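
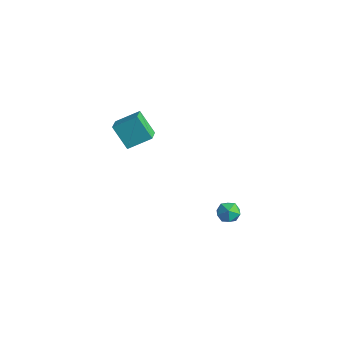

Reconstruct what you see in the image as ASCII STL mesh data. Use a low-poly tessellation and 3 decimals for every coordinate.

solid 
facet normal -0.658 0.648 -0.385
outer loop
vertex -1.684 0.99 3.133
vertex -0.845 1.195 2.044
vertex -2.266 0.026 2.504
endloop
endfacet
facet normal -0.603 -0.147 0.784
outer loop
vertex -1.595 -0.635 2.896
vertex -1.684 0.99 3.133
vertex -2.266 0.026 2.504
endloop
endfacet
facet normal -0.658 0.648 -0.385
outer loop
vertex -2.266 0.026 2.504
vertex -0.845 1.195 2.044
vertex -1.427 0.231 1.415
endloop
endfacet
facet normal -0.451 -0.747 -0.488
outer loop
vertex -1.427 0.231 1.415
vertex -1.595 -0.635 2.896
vertex -2.266 0.026 2.504
endloop
endfacet
facet normal 0.451 0.747 0.488
outer loop
vertex -1.684 0.99 3.133
vertex -0.174 0.534 2.436
vertex -0.845 1.195 2.044
endloop
endfacet
facet normal -0.603 -0.147 0.784
outer loop
vertex -1.013 0.329 3.525
vertex -1.684 0.99 3.133
vertex -1.595 -0.635 2.896
endloop
endfacet
facet normal 0.451 0.747 0.488
outer loop
vertex -1.013 0.329 3.525
vertex -0.174 0.534 2.436
vertex -1.684 0.99 3.133
endloop
endfacet
facet normal 0.603 0.147 -0.784
outer loop
vertex -0.845 1.195 2.044
vertex -0.174 0.534 2.436
vertex -1.427 0.231 1.415
endloop
endfacet
facet normal -0.451 -0.747 -0.488
outer loop
vertex -0.756 -0.43 1.807
vertex -1.595 -0.635 2.896
vertex -1.427 0.231 1.415
endloop
endfacet
facet normal 0.603 0.147 -0.784
outer loop
vertex -1.427 0.231 1.415
vertex -0.174 0.534 2.436
vertex -0.756 -0.43 1.807
endloop
endfacet
facet normal 0.658 -0.648 0.385
outer loop
vertex -0.756 -0.43 1.807
vertex -1.013 0.329 3.525
vertex -1.595 -0.635 2.896
endloop
endfacet
facet normal 0.658 -0.648 0.385
outer loop
vertex -0.174 0.534 2.436
vertex -1.013 0.329 3.525
vertex -0.756 -0.43 1.807
endloop
endfacet
facet normal -0.939 -0.045 0.340
outer loop
vertex 0.931 4.088 -3.499
vertex 0.863 3.486 -3.766
vertex 1.085 3.549 -3.145
endloop
endfacet
facet normal -0.532 0.353 0.769
outer loop
vertex 0.931 4.088 -3.499
vertex 1.085 3.549 -3.145
vertex 1.475 4.084 -3.121
endloop
endfacet
facet normal -0.259 0.887 0.382
outer loop
vertex 0.931 4.088 -3.499
vertex 1.475 4.084 -3.121
vertex 1.495 4.351 -3.727
endloop
endfacet
facet normal -0.498 0.818 -0.288
outer loop
vertex 0.931 4.088 -3.499
vertex 1.495 4.351 -3.727
vertex 1.117 3.981 -4.125
endloop
endfacet
facet normal -0.918 0.243 -0.314
outer loop
vertex 0.931 4.088 -3.499
vertex 1.117 3.981 -4.125
vertex 0.863 3.486 -3.766
endloop
endfacet
facet normal 0.010 -0.052 0.999
outer loop
vertex 1.475 4.084 -3.121
vertex 1.085 3.549 -3.145
vertex 1.743 3.479 -3.155
endloop
endfacet
facet normal -0.651 -0.696 0.303
outer loop
vertex 1.085 3.549 -3.145
vertex 0.863 3.486 -3.766
vertex 1.365 3.109 -3.553
endloop
endfacet
facet normal -0.616 -0.230 -0.753
outer loop
vertex 0.863 3.486 -3.766
vertex 1.117 3.981 -4.125
vertex 1.385 3.376 -4.159
endloop
endfacet
facet normal 0.064 0.700 -0.711
outer loop
vertex 1.117 3.981 -4.125
vertex 1.495 4.351 -3.727
vertex 1.775 3.911 -4.135
endloop
endfacet
facet normal 0.451 0.811 0.372
outer loop
vertex 1.495 4.351 -3.727
vertex 1.475 4.084 -3.121
vertex 1.997 3.974 -3.514
endloop
endfacet
facet normal 0.498 -0.818 0.288
outer loop
vertex 1.929 3.372 -3.781
vertex 1.743 3.479 -3.155
vertex 1.365 3.109 -3.553
endloop
endfacet
facet normal 0.259 -0.887 -0.382
outer loop
vertex 1.929 3.372 -3.781
vertex 1.365 3.109 -3.553
vertex 1.385 3.376 -4.159
endloop
endfacet
facet normal 0.532 -0.353 -0.769
outer loop
vertex 1.929 3.372 -3.781
vertex 1.385 3.376 -4.159
vertex 1.775 3.911 -4.135
endloop
endfacet
facet normal 0.939 0.045 -0.340
outer loop
vertex 1.929 3.372 -3.781
vertex 1.775 3.911 -4.135
vertex 1.997 3.974 -3.514
endloop
endfacet
facet normal 0.918 -0.243 0.314
outer loop
vertex 1.929 3.372 -3.781
vertex 1.997 3.974 -3.514
vertex 1.743 3.479 -3.155
endloop
endfacet
facet normal -0.064 -0.700 0.711
outer loop
vertex 1.365 3.109 -3.553
vertex 1.743 3.479 -3.155
vertex 1.085 3.549 -3.145
endloop
endfacet
facet normal -0.451 -0.811 -0.372
outer loop
vertex 1.385 3.376 -4.159
vertex 1.365 3.109 -3.553
vertex 0.863 3.486 -3.766
endloop
endfacet
facet normal -0.010 0.052 -0.999
outer loop
vertex 1.775 3.911 -4.135
vertex 1.385 3.376 -4.159
vertex 1.117 3.981 -4.125
endloop
endfacet
facet normal 0.651 0.696 -0.303
outer loop
vertex 1.997 3.974 -3.514
vertex 1.775 3.911 -4.135
vertex 1.495 4.351 -3.727
endloop
endfacet
facet normal 0.616 0.230 0.753
outer loop
vertex 1.743 3.479 -3.155
vertex 1.997 3.974 -3.514
vertex 1.475 4.084 -3.121
endloop
endfacet

endsolid


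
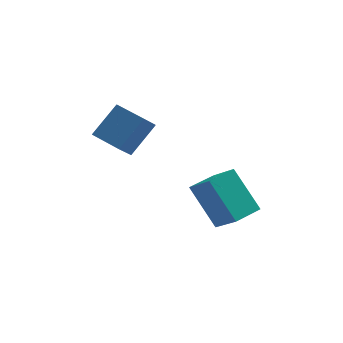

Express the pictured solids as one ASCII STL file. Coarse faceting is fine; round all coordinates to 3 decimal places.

solid 
facet normal -0.547 -0.458 -0.701
outer loop
vertex -1.883 -2.394 0.359
vertex -2.953 -1.457 0.582
vertex -1.447 -1.71 -0.428
endloop
endfacet
facet normal 0.743 -0.651 -0.154
outer loop
vertex -0.507 -0.923 0.778
vertex -1.883 -2.394 0.359
vertex -1.447 -1.71 -0.428
endloop
endfacet
facet normal -0.547 -0.458 -0.701
outer loop
vertex -1.447 -1.71 -0.428
vertex -2.953 -1.457 0.582
vertex -2.518 -0.773 -0.205
endloop
endfacet
facet normal 0.385 0.606 -0.696
outer loop
vertex -2.518 -0.773 -0.205
vertex -0.507 -0.923 0.778
vertex -1.447 -1.71 -0.428
endloop
endfacet
facet normal -0.386 -0.606 0.696
outer loop
vertex -1.883 -2.394 0.359
vertex -2.013 -0.67 1.788
vertex -2.953 -1.457 0.582
endloop
endfacet
facet normal 0.743 -0.651 -0.155
outer loop
vertex -0.942 -1.607 1.565
vertex -1.883 -2.394 0.359
vertex -0.507 -0.923 0.778
endloop
endfacet
facet normal -0.385 -0.606 0.696
outer loop
vertex -0.942 -1.607 1.565
vertex -2.013 -0.67 1.788
vertex -1.883 -2.394 0.359
endloop
endfacet
facet normal -0.743 0.651 0.155
outer loop
vertex -2.953 -1.457 0.582
vertex -2.013 -0.67 1.788
vertex -2.518 -0.773 -0.205
endloop
endfacet
facet normal 0.385 0.606 -0.696
outer loop
vertex -1.577 0.014 1.001
vertex -0.507 -0.923 0.778
vertex -2.518 -0.773 -0.205
endloop
endfacet
facet normal -0.743 0.651 0.155
outer loop
vertex -2.518 -0.773 -0.205
vertex -2.013 -0.67 1.788
vertex -1.577 0.014 1.001
endloop
endfacet
facet normal 0.547 0.458 0.701
outer loop
vertex -1.577 0.014 1.001
vertex -0.942 -1.607 1.565
vertex -0.507 -0.923 0.778
endloop
endfacet
facet normal 0.547 0.458 0.701
outer loop
vertex -2.013 -0.67 1.788
vertex -0.942 -1.607 1.565
vertex -1.577 0.014 1.001
endloop
endfacet
facet normal -0.470 0.446 0.762
outer loop
vertex 1.548 -2.867 -1.132
vertex 2.51 -1.965 -1.067
vertex 0.796 -1.993 -2.107
endloop
endfacet
facet normal -0.729 -0.683 -0.050
outer loop
vertex 1.81 -2.955 -3.753
vertex 1.548 -2.867 -1.132
vertex 0.796 -1.993 -2.107
endloop
endfacet
facet normal -0.470 0.445 0.762
outer loop
vertex 0.796 -1.993 -2.107
vertex 2.51 -1.965 -1.067
vertex 1.757 -1.091 -2.041
endloop
endfacet
facet normal -0.499 0.579 -0.645
outer loop
vertex 1.757 -1.091 -2.041
vertex 1.81 -2.955 -3.753
vertex 0.796 -1.993 -2.107
endloop
endfacet
facet normal 0.499 -0.578 0.645
outer loop
vertex 1.548 -2.867 -1.132
vertex 3.524 -2.927 -2.713
vertex 2.51 -1.965 -1.067
endloop
endfacet
facet normal -0.728 -0.683 -0.050
outer loop
vertex 2.563 -3.829 -2.779
vertex 1.548 -2.867 -1.132
vertex 1.81 -2.955 -3.753
endloop
endfacet
facet normal 0.499 -0.579 0.645
outer loop
vertex 2.563 -3.829 -2.779
vertex 3.524 -2.927 -2.713
vertex 1.548 -2.867 -1.132
endloop
endfacet
facet normal 0.729 0.683 0.050
outer loop
vertex 2.51 -1.965 -1.067
vertex 3.524 -2.927 -2.713
vertex 1.757 -1.091 -2.041
endloop
endfacet
facet normal -0.499 0.579 -0.645
outer loop
vertex 2.772 -2.053 -3.688
vertex 1.81 -2.955 -3.753
vertex 1.757 -1.091 -2.041
endloop
endfacet
facet normal 0.729 0.683 0.050
outer loop
vertex 1.757 -1.091 -2.041
vertex 3.524 -2.927 -2.713
vertex 2.772 -2.053 -3.688
endloop
endfacet
facet normal 0.469 -0.445 -0.762
outer loop
vertex 2.772 -2.053 -3.688
vertex 2.563 -3.829 -2.779
vertex 1.81 -2.955 -3.753
endloop
endfacet
facet normal 0.470 -0.445 -0.762
outer loop
vertex 3.524 -2.927 -2.713
vertex 2.563 -3.829 -2.779
vertex 2.772 -2.053 -3.688
endloop
endfacet

endsolid


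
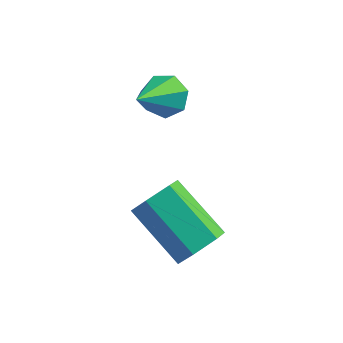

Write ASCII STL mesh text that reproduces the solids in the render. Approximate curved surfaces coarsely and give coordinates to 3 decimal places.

solid 
facet normal 0.105 0.802 -0.588
outer loop
vertex -0.603 1.873 -1.412
vertex -1.262 2.095 -1.227
vertex -0.632 2.244 -0.911
endloop
endfacet
facet normal 0.903 -0.318 0.288
outer loop
vertex -0.603 1.873 -1.412
vertex -0.632 2.244 -0.911
vertex -1.458 0.605 -0.133
endloop
endfacet
facet normal 0.106 0.801 -0.589
outer loop
vertex -0.632 2.244 -0.911
vertex -1.262 2.095 -1.227
vertex -1.136 2.504 -0.648
endloop
endfacet
facet normal 0.515 0.142 0.846
outer loop
vertex -0.632 2.244 -0.911
vertex -1.136 2.504 -0.648
vertex -1.458 0.605 -0.133
endloop
endfacet
facet normal 0.106 0.801 -0.589
outer loop
vertex -1.136 2.504 -0.648
vertex -1.262 2.095 -1.227
vertex -1.734 2.456 -0.821
endloop
endfacet
facet normal -0.287 0.296 0.911
outer loop
vertex -1.136 2.504 -0.648
vertex -1.734 2.456 -0.821
vertex -1.458 0.605 -0.133
endloop
endfacet
facet normal 0.106 0.801 -0.589
outer loop
vertex -1.734 2.456 -0.821
vertex -1.262 2.095 -1.227
vertex -1.977 2.136 -1.3
endloop
endfacet
facet normal -0.899 0.028 0.437
outer loop
vertex -1.734 2.456 -0.821
vertex -1.977 2.136 -1.3
vertex -1.458 0.605 -0.133
endloop
endfacet
facet normal 0.106 0.802 -0.588
outer loop
vertex -1.977 2.136 -1.3
vertex -1.262 2.095 -1.227
vertex -1.681 1.786 -1.724
endloop
endfacet
facet normal -0.860 -0.460 -0.221
outer loop
vertex -1.977 2.136 -1.3
vertex -1.681 1.786 -1.724
vertex -1.458 0.605 -0.133
endloop
endfacet
facet normal 0.107 0.802 -0.588
outer loop
vertex -1.681 1.786 -1.724
vertex -1.262 2.095 -1.227
vertex -1.069 1.668 -1.774
endloop
endfacet
facet normal -0.200 -0.800 -0.566
outer loop
vertex -1.681 1.786 -1.724
vertex -1.069 1.668 -1.774
vertex -1.458 0.605 -0.133
endloop
endfacet
facet normal 0.105 0.802 -0.589
outer loop
vertex -1.069 1.668 -1.774
vertex -1.262 2.095 -1.227
vertex -0.603 1.873 -1.412
endloop
endfacet
facet normal 0.586 -0.736 -0.338
outer loop
vertex -1.069 1.668 -1.774
vertex -0.603 1.873 -1.412
vertex -1.458 0.605 -0.133
endloop
endfacet
facet normal 0.783 -0.311 -0.539
outer loop
vertex 1.556 -0.659 -3.627
vertex 1.15 -1.285 -3.855
vertex 1.123 -0.628 -4.274
endloop
endfacet
facet normal 0.280 0.949 -0.142
outer loop
vertex 1.556 -0.659 -3.627
vertex 1.123 -0.628 -4.274
vertex -0.024 -0.029 -2.538
endloop
endfacet
facet normal 0.280 0.949 -0.142
outer loop
vertex -0.024 -0.029 -2.538
vertex 1.123 -0.628 -4.274
vertex -0.458 0.002 -3.185
endloop
endfacet
facet normal -0.782 0.312 0.540
outer loop
vertex -0.024 -0.029 -2.538
vertex -0.458 0.002 -3.185
vertex -0.43 -0.655 -2.765
endloop
endfacet
facet normal 0.782 -0.312 -0.540
outer loop
vertex 1.123 -0.628 -4.274
vertex 1.15 -1.285 -3.855
vertex 0.716 -1.254 -4.502
endloop
endfacet
facet normal -0.341 0.509 -0.790
outer loop
vertex 1.123 -0.628 -4.274
vertex 0.716 -1.254 -4.502
vertex -0.458 0.002 -3.185
endloop
endfacet
facet normal -0.341 0.509 -0.790
outer loop
vertex -0.458 0.002 -3.185
vertex 0.716 -1.254 -4.502
vertex -0.864 -0.624 -3.413
endloop
endfacet
facet normal -0.783 0.311 0.539
outer loop
vertex -0.458 0.002 -3.185
vertex -0.864 -0.624 -3.413
vertex -0.43 -0.655 -2.765
endloop
endfacet
facet normal 0.782 -0.312 -0.540
outer loop
vertex 0.716 -1.254 -4.502
vertex 1.15 -1.285 -3.855
vertex 0.744 -1.911 -4.082
endloop
endfacet
facet normal -0.622 -0.440 -0.648
outer loop
vertex 0.716 -1.254 -4.502
vertex 0.744 -1.911 -4.082
vertex -0.864 -0.624 -3.413
endloop
endfacet
facet normal -0.622 -0.440 -0.648
outer loop
vertex -0.864 -0.624 -3.413
vertex 0.744 -1.911 -4.082
vertex -0.836 -1.281 -2.993
endloop
endfacet
facet normal -0.783 0.311 0.539
outer loop
vertex -0.864 -0.624 -3.413
vertex -0.836 -1.281 -2.993
vertex -0.43 -0.655 -2.765
endloop
endfacet
facet normal 0.782 -0.312 -0.540
outer loop
vertex 0.744 -1.911 -4.082
vertex 1.15 -1.285 -3.855
vertex 1.178 -1.942 -3.435
endloop
endfacet
facet normal -0.280 -0.949 0.143
outer loop
vertex 0.744 -1.911 -4.082
vertex 1.178 -1.942 -3.435
vertex -0.836 -1.281 -2.993
endloop
endfacet
facet normal -0.280 -0.949 0.142
outer loop
vertex -0.836 -1.281 -2.993
vertex 1.178 -1.942 -3.435
vertex -0.403 -1.312 -2.346
endloop
endfacet
facet normal -0.783 0.311 0.539
outer loop
vertex -0.836 -1.281 -2.993
vertex -0.403 -1.312 -2.346
vertex -0.43 -0.655 -2.765
endloop
endfacet
facet normal 0.783 -0.311 -0.539
outer loop
vertex 1.178 -1.942 -3.435
vertex 1.15 -1.285 -3.855
vertex 1.584 -1.316 -3.207
endloop
endfacet
facet normal 0.341 -0.509 0.790
outer loop
vertex 1.178 -1.942 -3.435
vertex 1.584 -1.316 -3.207
vertex -0.403 -1.312 -2.346
endloop
endfacet
facet normal 0.341 -0.510 0.790
outer loop
vertex -0.403 -1.312 -2.346
vertex 1.584 -1.316 -3.207
vertex 0.004 -0.686 -2.118
endloop
endfacet
facet normal -0.782 0.312 0.540
outer loop
vertex -0.403 -1.312 -2.346
vertex 0.004 -0.686 -2.118
vertex -0.43 -0.655 -2.765
endloop
endfacet
facet normal 0.783 -0.311 -0.539
outer loop
vertex 1.584 -1.316 -3.207
vertex 1.15 -1.285 -3.855
vertex 1.556 -0.659 -3.627
endloop
endfacet
facet normal 0.622 0.440 0.648
outer loop
vertex 1.584 -1.316 -3.207
vertex 1.556 -0.659 -3.627
vertex 0.004 -0.686 -2.118
endloop
endfacet
facet normal 0.622 0.440 0.648
outer loop
vertex 0.004 -0.686 -2.118
vertex 1.556 -0.659 -3.627
vertex -0.024 -0.029 -2.538
endloop
endfacet
facet normal -0.782 0.312 0.540
outer loop
vertex 0.004 -0.686 -2.118
vertex -0.024 -0.029 -2.538
vertex -0.43 -0.655 -2.765
endloop
endfacet

endsolid


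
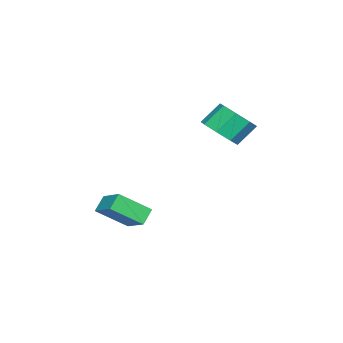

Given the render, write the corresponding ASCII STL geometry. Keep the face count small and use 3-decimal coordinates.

solid 
facet normal -0.412 0.695 -0.589
outer loop
vertex -3.078 -2.061 -1.922
vertex -2.27 -1.107 -1.361
vertex -2.466 -2.218 -2.535
endloop
endfacet
facet normal -0.589 -0.696 -0.410
outer loop
vertex -1.77 -3.393 -1.539
vertex -3.078 -2.061 -1.922
vertex -2.466 -2.218 -2.535
endloop
endfacet
facet normal -0.412 0.695 -0.589
outer loop
vertex -2.466 -2.218 -2.535
vertex -2.27 -1.107 -1.361
vertex -1.658 -1.264 -1.974
endloop
endfacet
facet normal 0.695 -0.179 -0.697
outer loop
vertex -1.658 -1.264 -1.974
vertex -1.77 -3.393 -1.539
vertex -2.466 -2.218 -2.535
endloop
endfacet
facet normal -0.695 0.179 0.697
outer loop
vertex -3.078 -2.061 -1.922
vertex -1.574 -2.282 -0.365
vertex -2.27 -1.107 -1.361
endloop
endfacet
facet normal -0.589 -0.696 -0.410
outer loop
vertex -2.382 -3.236 -0.926
vertex -3.078 -2.061 -1.922
vertex -1.77 -3.393 -1.539
endloop
endfacet
facet normal -0.695 0.179 0.697
outer loop
vertex -2.382 -3.236 -0.926
vertex -1.574 -2.282 -0.365
vertex -3.078 -2.061 -1.922
endloop
endfacet
facet normal 0.589 0.696 0.410
outer loop
vertex -2.27 -1.107 -1.361
vertex -1.574 -2.282 -0.365
vertex -1.658 -1.264 -1.974
endloop
endfacet
facet normal 0.695 -0.179 -0.697
outer loop
vertex -0.962 -2.439 -0.978
vertex -1.77 -3.393 -1.539
vertex -1.658 -1.264 -1.974
endloop
endfacet
facet normal 0.589 0.696 0.410
outer loop
vertex -1.658 -1.264 -1.974
vertex -1.574 -2.282 -0.365
vertex -0.962 -2.439 -0.978
endloop
endfacet
facet normal 0.412 -0.695 0.589
outer loop
vertex -0.962 -2.439 -0.978
vertex -2.382 -3.236 -0.926
vertex -1.77 -3.393 -1.539
endloop
endfacet
facet normal 0.412 -0.695 0.589
outer loop
vertex -1.574 -2.282 -0.365
vertex -2.382 -3.236 -0.926
vertex -0.962 -2.439 -0.978
endloop
endfacet
facet normal 0.411 -0.526 -0.745
outer loop
vertex -3.081 0.847 3.347
vertex -3.634 1.311 2.714
vertex -2.763 1.457 3.091
endloop
endfacet
facet normal 0.803 -0.180 0.568
outer loop
vertex -3.081 0.847 3.347
vertex -2.763 1.457 3.091
vertex -3.593 1.504 4.278
endloop
endfacet
facet normal 0.803 -0.180 0.568
outer loop
vertex -3.593 1.504 4.278
vertex -2.763 1.457 3.091
vertex -3.275 2.115 4.022
endloop
endfacet
facet normal -0.410 0.526 0.745
outer loop
vertex -3.593 1.504 4.278
vertex -3.275 2.115 4.022
vertex -4.146 1.969 3.646
endloop
endfacet
facet normal 0.411 -0.526 -0.745
outer loop
vertex -2.763 1.457 3.091
vertex -3.634 1.311 2.714
vertex -2.955 1.983 2.614
endloop
endfacet
facet normal 0.874 0.460 0.156
outer loop
vertex -2.763 1.457 3.091
vertex -2.955 1.983 2.614
vertex -3.275 2.115 4.022
endloop
endfacet
facet normal 0.873 0.462 0.155
outer loop
vertex -3.275 2.115 4.022
vertex -2.955 1.983 2.614
vertex -3.468 2.64 3.546
endloop
endfacet
facet normal -0.410 0.525 0.746
outer loop
vertex -3.275 2.115 4.022
vertex -3.468 2.64 3.546
vertex -4.146 1.969 3.646
endloop
endfacet
facet normal 0.410 -0.526 -0.745
outer loop
vertex -2.955 1.983 2.614
vertex -3.634 1.311 2.714
vertex -3.545 2.115 2.196
endloop
endfacet
facet normal 0.433 0.832 -0.348
outer loop
vertex -2.955 1.983 2.614
vertex -3.545 2.115 2.196
vertex -3.468 2.64 3.546
endloop
endfacet
facet normal 0.433 0.831 -0.348
outer loop
vertex -3.468 2.64 3.546
vertex -3.545 2.115 2.196
vertex -4.057 2.772 3.128
endloop
endfacet
facet normal -0.411 0.526 0.745
outer loop
vertex -3.468 2.64 3.546
vertex -4.057 2.772 3.128
vertex -4.146 1.969 3.646
endloop
endfacet
facet normal 0.410 -0.526 -0.745
outer loop
vertex -3.545 2.115 2.196
vertex -3.634 1.311 2.714
vertex -4.187 1.776 2.082
endloop
endfacet
facet normal -0.262 0.715 -0.648
outer loop
vertex -3.545 2.115 2.196
vertex -4.187 1.776 2.082
vertex -4.057 2.772 3.128
endloop
endfacet
facet normal -0.261 0.715 -0.648
outer loop
vertex -4.057 2.772 3.128
vertex -4.187 1.776 2.082
vertex -4.699 2.433 3.013
endloop
endfacet
facet normal -0.411 0.526 0.745
outer loop
vertex -4.057 2.772 3.128
vertex -4.699 2.433 3.013
vertex -4.146 1.969 3.646
endloop
endfacet
facet normal 0.410 -0.526 -0.745
outer loop
vertex -4.187 1.776 2.082
vertex -3.634 1.311 2.714
vertex -4.505 1.165 2.338
endloop
endfacet
facet normal -0.803 0.180 -0.568
outer loop
vertex -4.187 1.776 2.082
vertex -4.505 1.165 2.338
vertex -4.699 2.433 3.013
endloop
endfacet
facet normal -0.803 0.180 -0.569
outer loop
vertex -4.699 2.433 3.013
vertex -4.505 1.165 2.338
vertex -5.017 1.823 3.269
endloop
endfacet
facet normal -0.411 0.526 0.745
outer loop
vertex -4.699 2.433 3.013
vertex -5.017 1.823 3.269
vertex -4.146 1.969 3.646
endloop
endfacet
facet normal 0.410 -0.525 -0.746
outer loop
vertex -4.505 1.165 2.338
vertex -3.634 1.311 2.714
vertex -4.312 0.64 2.814
endloop
endfacet
facet normal -0.874 -0.461 -0.154
outer loop
vertex -4.505 1.165 2.338
vertex -4.312 0.64 2.814
vertex -5.017 1.823 3.269
endloop
endfacet
facet normal -0.874 -0.461 -0.156
outer loop
vertex -5.017 1.823 3.269
vertex -4.312 0.64 2.814
vertex -4.825 1.297 3.746
endloop
endfacet
facet normal -0.411 0.526 0.745
outer loop
vertex -5.017 1.823 3.269
vertex -4.825 1.297 3.746
vertex -4.146 1.969 3.646
endloop
endfacet
facet normal 0.411 -0.526 -0.745
outer loop
vertex -4.312 0.64 2.814
vertex -3.634 1.311 2.714
vertex -3.723 0.508 3.232
endloop
endfacet
facet normal -0.433 -0.832 0.348
outer loop
vertex -4.312 0.64 2.814
vertex -3.723 0.508 3.232
vertex -4.825 1.297 3.746
endloop
endfacet
facet normal -0.433 -0.831 0.348
outer loop
vertex -4.825 1.297 3.746
vertex -3.723 0.508 3.232
vertex -4.235 1.165 4.164
endloop
endfacet
facet normal -0.410 0.526 0.745
outer loop
vertex -4.825 1.297 3.746
vertex -4.235 1.165 4.164
vertex -4.146 1.969 3.646
endloop
endfacet
facet normal 0.411 -0.526 -0.745
outer loop
vertex -3.723 0.508 3.232
vertex -3.634 1.311 2.714
vertex -3.081 0.847 3.347
endloop
endfacet
facet normal 0.262 -0.715 0.648
outer loop
vertex -3.723 0.508 3.232
vertex -3.081 0.847 3.347
vertex -4.235 1.165 4.164
endloop
endfacet
facet normal 0.262 -0.715 0.649
outer loop
vertex -4.235 1.165 4.164
vertex -3.081 0.847 3.347
vertex -3.593 1.504 4.278
endloop
endfacet
facet normal -0.410 0.526 0.745
outer loop
vertex -4.235 1.165 4.164
vertex -3.593 1.504 4.278
vertex -4.146 1.969 3.646
endloop
endfacet

endsolid


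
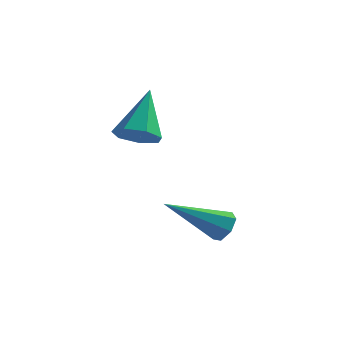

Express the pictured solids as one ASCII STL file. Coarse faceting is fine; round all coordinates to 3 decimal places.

solid 
facet normal 0.036 -0.620 -0.784
outer loop
vertex -0.499 0.125 1.372
vertex -1.004 0.61 0.965
vertex -0.194 0.628 0.988
endloop
endfacet
facet normal 0.835 -0.092 0.543
outer loop
vertex -0.499 0.125 1.372
vertex -0.194 0.628 0.988
vertex -1.076 1.87 2.555
endloop
endfacet
facet normal 0.036 -0.620 -0.783
outer loop
vertex -0.194 0.628 0.988
vertex -1.004 0.61 0.965
vertex -0.499 1.118 0.586
endloop
endfacet
facet normal 0.835 0.549 0.035
outer loop
vertex -0.194 0.628 0.988
vertex -0.499 1.118 0.586
vertex -1.076 1.87 2.555
endloop
endfacet
facet normal 0.037 -0.621 -0.783
outer loop
vertex -0.499 1.118 0.586
vertex -1.004 0.61 0.965
vertex -1.184 1.225 0.469
endloop
endfacet
facet normal 0.197 0.934 -0.299
outer loop
vertex -0.499 1.118 0.586
vertex -1.184 1.225 0.469
vertex -1.076 1.87 2.555
endloop
endfacet
facet normal 0.035 -0.621 -0.783
outer loop
vertex -1.184 1.225 0.469
vertex -1.004 0.61 0.965
vertex -1.733 0.87 0.726
endloop
endfacet
facet normal -0.598 0.774 -0.208
outer loop
vertex -1.184 1.225 0.469
vertex -1.733 0.87 0.726
vertex -1.076 1.87 2.555
endloop
endfacet
facet normal 0.036 -0.620 -0.784
outer loop
vertex -1.733 0.87 0.726
vertex -1.004 0.61 0.965
vertex -1.733 0.319 1.162
endloop
endfacet
facet normal -0.952 0.189 0.239
outer loop
vertex -1.733 0.87 0.726
vertex -1.733 0.319 1.162
vertex -1.076 1.87 2.555
endloop
endfacet
facet normal 0.036 -0.620 -0.784
outer loop
vertex -1.733 0.319 1.162
vertex -1.004 0.61 0.965
vertex -1.184 -0.013 1.45
endloop
endfacet
facet normal -0.599 -0.379 0.705
outer loop
vertex -1.733 0.319 1.162
vertex -1.184 -0.013 1.45
vertex -1.076 1.87 2.555
endloop
endfacet
facet normal 0.036 -0.620 -0.784
outer loop
vertex -1.184 -0.013 1.45
vertex -1.004 0.61 0.965
vertex -0.499 0.125 1.372
endloop
endfacet
facet normal 0.197 -0.505 0.841
outer loop
vertex -1.184 -0.013 1.45
vertex -0.499 0.125 1.372
vertex -1.076 1.87 2.555
endloop
endfacet
facet normal 0.688 0.505 -0.521
outer loop
vertex 2.666 -0.631 -1.577
vertex 2.253 -0.516 -2.011
vertex 2.386 -0.186 -1.515
endloop
endfacet
facet normal 0.315 0.066 0.947
outer loop
vertex 2.666 -0.631 -1.577
vertex 2.386 -0.186 -1.515
vertex 0.747 -1.624 -0.869
endloop
endfacet
facet normal 0.686 0.507 -0.521
outer loop
vertex 2.386 -0.186 -1.515
vertex 2.253 -0.516 -2.011
vertex 2.005 0.01 -1.826
endloop
endfacet
facet normal -0.268 0.632 0.727
outer loop
vertex 2.386 -0.186 -1.515
vertex 2.005 0.01 -1.826
vertex 0.747 -1.624 -0.869
endloop
endfacet
facet normal 0.687 0.507 -0.520
outer loop
vertex 2.005 0.01 -1.826
vertex 2.253 -0.516 -2.011
vertex 1.811 -0.19 -2.277
endloop
endfacet
facet normal -0.775 0.629 0.055
outer loop
vertex 2.005 0.01 -1.826
vertex 1.811 -0.19 -2.277
vertex 0.747 -1.624 -0.869
endloop
endfacet
facet normal 0.687 0.506 -0.522
outer loop
vertex 1.811 -0.19 -2.277
vertex 2.253 -0.516 -2.011
vertex 1.95 -0.636 -2.526
endloop
endfacet
facet normal -0.824 0.058 -0.564
outer loop
vertex 1.811 -0.19 -2.277
vertex 1.95 -0.636 -2.526
vertex 0.747 -1.624 -0.869
endloop
endfacet
facet normal 0.687 0.505 -0.522
outer loop
vertex 1.95 -0.636 -2.526
vertex 2.253 -0.516 -2.011
vertex 2.316 -0.991 -2.388
endloop
endfacet
facet normal -0.379 -0.648 -0.661
outer loop
vertex 1.95 -0.636 -2.526
vertex 2.316 -0.991 -2.388
vertex 0.747 -1.624 -0.869
endloop
endfacet
facet normal 0.688 0.505 -0.521
outer loop
vertex 2.316 -0.991 -2.388
vertex 2.253 -0.516 -2.011
vertex 2.635 -0.989 -1.965
endloop
endfacet
facet normal 0.226 -0.960 -0.166
outer loop
vertex 2.316 -0.991 -2.388
vertex 2.635 -0.989 -1.965
vertex 0.747 -1.624 -0.869
endloop
endfacet
facet normal 0.688 0.505 -0.521
outer loop
vertex 2.635 -0.989 -1.965
vertex 2.253 -0.516 -2.011
vertex 2.666 -0.631 -1.577
endloop
endfacet
facet normal 0.535 -0.642 0.549
outer loop
vertex 2.635 -0.989 -1.965
vertex 2.666 -0.631 -1.577
vertex 0.747 -1.624 -0.869
endloop
endfacet

endsolid


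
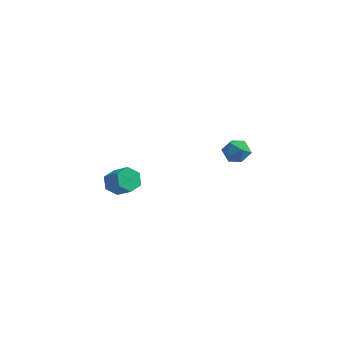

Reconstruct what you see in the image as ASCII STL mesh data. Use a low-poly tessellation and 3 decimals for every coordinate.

solid 
facet normal 0.249 -0.123 0.961
outer loop
vertex 4.275 2.07 4.198
vertex 3.689 1.516 4.279
vertex 4.434 1.288 4.057
endloop
endfacet
facet normal 0.819 0.063 0.571
outer loop
vertex 4.275 2.07 4.198
vertex 4.434 1.288 4.057
vertex 4.733 1.858 3.565
endloop
endfacet
facet normal 0.677 0.689 0.259
outer loop
vertex 4.275 2.07 4.198
vertex 4.733 1.858 3.565
vertex 4.174 2.437 3.484
endloop
endfacet
facet normal 0.021 0.890 0.455
outer loop
vertex 4.275 2.07 4.198
vertex 4.174 2.437 3.484
vertex 3.529 2.227 3.925
endloop
endfacet
facet normal -0.244 0.388 0.889
outer loop
vertex 4.275 2.07 4.198
vertex 3.529 2.227 3.925
vertex 3.689 1.516 4.279
endloop
endfacet
facet normal 0.904 -0.424 0.057
outer loop
vertex 4.733 1.858 3.565
vertex 4.434 1.288 4.057
vertex 4.431 1.173 3.255
endloop
endfacet
facet normal -0.018 -0.727 0.687
outer loop
vertex 4.434 1.288 4.057
vertex 3.689 1.516 4.279
vertex 3.786 0.963 3.696
endloop
endfacet
facet normal -0.815 0.101 0.571
outer loop
vertex 3.689 1.516 4.279
vertex 3.529 2.227 3.925
vertex 3.227 1.542 3.615
endloop
endfacet
facet normal -0.386 0.913 -0.130
outer loop
vertex 3.529 2.227 3.925
vertex 4.174 2.437 3.484
vertex 3.526 2.112 3.123
endloop
endfacet
facet normal 0.674 0.589 -0.446
outer loop
vertex 4.174 2.437 3.484
vertex 4.733 1.858 3.565
vertex 4.271 1.884 2.901
endloop
endfacet
facet normal -0.021 -0.890 -0.455
outer loop
vertex 3.685 1.33 2.982
vertex 4.431 1.173 3.255
vertex 3.786 0.963 3.696
endloop
endfacet
facet normal -0.677 -0.689 -0.259
outer loop
vertex 3.685 1.33 2.982
vertex 3.786 0.963 3.696
vertex 3.227 1.542 3.615
endloop
endfacet
facet normal -0.819 -0.063 -0.571
outer loop
vertex 3.685 1.33 2.982
vertex 3.227 1.542 3.615
vertex 3.526 2.112 3.123
endloop
endfacet
facet normal -0.249 0.123 -0.961
outer loop
vertex 3.685 1.33 2.982
vertex 3.526 2.112 3.123
vertex 4.271 1.884 2.901
endloop
endfacet
facet normal 0.244 -0.388 -0.889
outer loop
vertex 3.685 1.33 2.982
vertex 4.271 1.884 2.901
vertex 4.431 1.173 3.255
endloop
endfacet
facet normal 0.386 -0.913 0.130
outer loop
vertex 3.786 0.963 3.696
vertex 4.431 1.173 3.255
vertex 4.434 1.288 4.057
endloop
endfacet
facet normal -0.674 -0.589 0.446
outer loop
vertex 3.227 1.542 3.615
vertex 3.786 0.963 3.696
vertex 3.689 1.516 4.279
endloop
endfacet
facet normal -0.904 0.424 -0.057
outer loop
vertex 3.526 2.112 3.123
vertex 3.227 1.542 3.615
vertex 3.529 2.227 3.925
endloop
endfacet
facet normal 0.018 0.727 -0.687
outer loop
vertex 4.271 1.884 2.901
vertex 3.526 2.112 3.123
vertex 4.174 2.437 3.484
endloop
endfacet
facet normal 0.815 -0.101 -0.571
outer loop
vertex 4.431 1.173 3.255
vertex 4.271 1.884 2.901
vertex 4.733 1.858 3.565
endloop
endfacet
facet normal -0.726 0.310 -0.613
outer loop
vertex -2.856 3.746 -2.586
vertex -3.413 3.466 -2.068
vertex -3.144 4.227 -2.002
endloop
endfacet
facet normal 0.589 0.742 -0.321
outer loop
vertex -2.856 3.746 -2.586
vertex -3.144 4.227 -2.002
vertex -1.89 3.333 -1.769
endloop
endfacet
facet normal 0.589 0.742 -0.322
outer loop
vertex -1.89 3.333 -1.769
vertex -3.144 4.227 -2.002
vertex -2.178 3.815 -1.185
endloop
endfacet
facet normal 0.726 -0.311 0.614
outer loop
vertex -1.89 3.333 -1.769
vertex -2.178 3.815 -1.185
vertex -2.447 3.054 -1.252
endloop
endfacet
facet normal -0.726 0.310 -0.614
outer loop
vertex -3.144 4.227 -2.002
vertex -3.413 3.466 -2.068
vertex -3.701 3.948 -1.484
endloop
endfacet
facet normal -0.013 0.886 0.463
outer loop
vertex -3.144 4.227 -2.002
vertex -3.701 3.948 -1.484
vertex -2.178 3.815 -1.185
endloop
endfacet
facet normal -0.014 0.885 0.465
outer loop
vertex -2.178 3.815 -1.185
vertex -3.701 3.948 -1.484
vertex -2.735 3.535 -0.668
endloop
endfacet
facet normal 0.726 -0.311 0.614
outer loop
vertex -2.178 3.815 -1.185
vertex -2.735 3.535 -0.668
vertex -2.447 3.054 -1.252
endloop
endfacet
facet normal -0.726 0.311 -0.614
outer loop
vertex -3.701 3.948 -1.484
vertex -3.413 3.466 -2.068
vertex -3.97 3.187 -1.551
endloop
endfacet
facet normal -0.602 0.144 0.785
outer loop
vertex -3.701 3.948 -1.484
vertex -3.97 3.187 -1.551
vertex -2.735 3.535 -0.668
endloop
endfacet
facet normal -0.602 0.145 0.785
outer loop
vertex -2.735 3.535 -0.668
vertex -3.97 3.187 -1.551
vertex -3.004 2.774 -0.734
endloop
endfacet
facet normal 0.726 -0.310 0.613
outer loop
vertex -2.735 3.535 -0.668
vertex -3.004 2.774 -0.734
vertex -2.447 3.054 -1.252
endloop
endfacet
facet normal -0.726 0.311 -0.614
outer loop
vertex -3.97 3.187 -1.551
vertex -3.413 3.466 -2.068
vertex -3.682 2.705 -2.135
endloop
endfacet
facet normal -0.589 -0.741 0.322
outer loop
vertex -3.97 3.187 -1.551
vertex -3.682 2.705 -2.135
vertex -3.004 2.774 -0.734
endloop
endfacet
facet normal -0.588 -0.742 0.321
outer loop
vertex -3.004 2.774 -0.734
vertex -3.682 2.705 -2.135
vertex -2.716 2.293 -1.318
endloop
endfacet
facet normal 0.726 -0.310 0.613
outer loop
vertex -3.004 2.774 -0.734
vertex -2.716 2.293 -1.318
vertex -2.447 3.054 -1.252
endloop
endfacet
facet normal -0.726 0.311 -0.614
outer loop
vertex -3.682 2.705 -2.135
vertex -3.413 3.466 -2.068
vertex -3.125 2.985 -2.652
endloop
endfacet
facet normal 0.015 -0.886 -0.464
outer loop
vertex -3.682 2.705 -2.135
vertex -3.125 2.985 -2.652
vertex -2.716 2.293 -1.318
endloop
endfacet
facet normal 0.013 -0.886 -0.464
outer loop
vertex -2.716 2.293 -1.318
vertex -3.125 2.985 -2.652
vertex -2.159 2.572 -1.836
endloop
endfacet
facet normal 0.726 -0.310 0.614
outer loop
vertex -2.716 2.293 -1.318
vertex -2.159 2.572 -1.836
vertex -2.447 3.054 -1.252
endloop
endfacet
facet normal -0.726 0.310 -0.613
outer loop
vertex -3.125 2.985 -2.652
vertex -3.413 3.466 -2.068
vertex -2.856 3.746 -2.586
endloop
endfacet
facet normal 0.602 -0.145 -0.786
outer loop
vertex -3.125 2.985 -2.652
vertex -2.856 3.746 -2.586
vertex -2.159 2.572 -1.836
endloop
endfacet
facet normal 0.602 -0.144 -0.785
outer loop
vertex -2.159 2.572 -1.836
vertex -2.856 3.746 -2.586
vertex -1.89 3.333 -1.769
endloop
endfacet
facet normal 0.726 -0.311 0.614
outer loop
vertex -2.159 2.572 -1.836
vertex -1.89 3.333 -1.769
vertex -2.447 3.054 -1.252
endloop
endfacet

endsolid


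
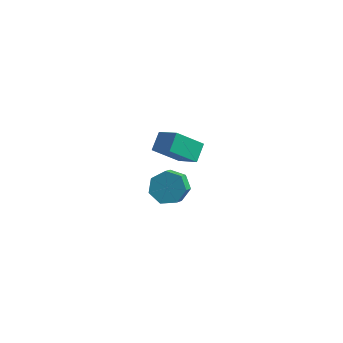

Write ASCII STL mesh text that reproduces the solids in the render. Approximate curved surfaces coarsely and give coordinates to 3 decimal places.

solid 
facet normal -0.695 -0.331 0.638
outer loop
vertex 3.498 -1.197 2.228
vertex 2.553 -0.665 1.475
vertex 3.432 -2.008 1.736
endloop
endfacet
facet normal 0.716 -0.404 0.570
outer loop
vertex 4.467 -1.515 0.785
vertex 3.498 -1.197 2.228
vertex 3.432 -2.008 1.736
endloop
endfacet
facet normal -0.695 -0.331 0.639
outer loop
vertex 3.432 -2.008 1.736
vertex 2.553 -0.665 1.475
vertex 2.487 -1.475 0.984
endloop
endfacet
facet normal -0.069 -0.853 -0.517
outer loop
vertex 2.487 -1.475 0.984
vertex 4.467 -1.515 0.785
vertex 3.432 -2.008 1.736
endloop
endfacet
facet normal 0.068 0.853 0.517
outer loop
vertex 3.498 -1.197 2.228
vertex 3.588 -0.172 0.524
vertex 2.553 -0.665 1.475
endloop
endfacet
facet normal 0.716 -0.404 0.570
outer loop
vertex 4.533 -0.705 1.276
vertex 3.498 -1.197 2.228
vertex 4.467 -1.515 0.785
endloop
endfacet
facet normal 0.070 0.853 0.517
outer loop
vertex 4.533 -0.705 1.276
vertex 3.588 -0.172 0.524
vertex 3.498 -1.197 2.228
endloop
endfacet
facet normal -0.716 0.404 -0.570
outer loop
vertex 2.553 -0.665 1.475
vertex 3.588 -0.172 0.524
vertex 2.487 -1.475 0.984
endloop
endfacet
facet normal -0.069 -0.854 -0.516
outer loop
vertex 3.522 -0.983 0.032
vertex 4.467 -1.515 0.785
vertex 2.487 -1.475 0.984
endloop
endfacet
facet normal -0.716 0.404 -0.570
outer loop
vertex 2.487 -1.475 0.984
vertex 3.588 -0.172 0.524
vertex 3.522 -0.983 0.032
endloop
endfacet
facet normal 0.695 0.330 -0.639
outer loop
vertex 3.522 -0.983 0.032
vertex 4.533 -0.705 1.276
vertex 4.467 -1.515 0.785
endloop
endfacet
facet normal 0.695 0.331 -0.639
outer loop
vertex 3.588 -0.172 0.524
vertex 4.533 -0.705 1.276
vertex 3.522 -0.983 0.032
endloop
endfacet
facet normal -0.045 0.723 -0.689
outer loop
vertex 3.049 1.637 -3.883
vertex 2.562 1.132 -4.381
vertex 2.312 1.692 -3.777
endloop
endfacet
facet normal 0.153 0.686 0.711
outer loop
vertex 3.049 1.637 -3.883
vertex 2.312 1.692 -3.777
vertex 3.105 0.733 -3.022
endloop
endfacet
facet normal 0.154 0.687 0.711
outer loop
vertex 3.105 0.733 -3.022
vertex 2.312 1.692 -3.777
vertex 2.369 0.788 -2.916
endloop
endfacet
facet normal 0.045 -0.723 0.690
outer loop
vertex 3.105 0.733 -3.022
vertex 2.369 0.788 -2.916
vertex 2.618 0.228 -3.519
endloop
endfacet
facet normal -0.045 0.723 -0.689
outer loop
vertex 2.312 1.692 -3.777
vertex 2.562 1.132 -4.381
vertex 1.764 1.325 -4.126
endloop
endfacet
facet normal -0.677 0.485 0.554
outer loop
vertex 2.312 1.692 -3.777
vertex 1.764 1.325 -4.126
vertex 2.369 0.788 -2.916
endloop
endfacet
facet normal -0.676 0.486 0.554
outer loop
vertex 2.369 0.788 -2.916
vertex 1.764 1.325 -4.126
vertex 1.82 0.421 -3.264
endloop
endfacet
facet normal 0.046 -0.723 0.690
outer loop
vertex 2.369 0.788 -2.916
vertex 1.82 0.421 -3.264
vertex 2.618 0.228 -3.519
endloop
endfacet
facet normal -0.046 0.723 -0.690
outer loop
vertex 1.764 1.325 -4.126
vertex 2.562 1.132 -4.381
vertex 1.816 0.813 -4.666
endloop
endfacet
facet normal -0.997 -0.080 -0.020
outer loop
vertex 1.764 1.325 -4.126
vertex 1.816 0.813 -4.666
vertex 1.82 0.421 -3.264
endloop
endfacet
facet normal -0.997 -0.080 -0.020
outer loop
vertex 1.82 0.421 -3.264
vertex 1.816 0.813 -4.666
vertex 1.872 -0.091 -3.805
endloop
endfacet
facet normal 0.045 -0.723 0.689
outer loop
vertex 1.82 0.421 -3.264
vertex 1.872 -0.091 -3.805
vertex 2.618 0.228 -3.519
endloop
endfacet
facet normal -0.046 0.723 -0.689
outer loop
vertex 1.816 0.813 -4.666
vertex 2.562 1.132 -4.381
vertex 2.43 0.541 -4.992
endloop
endfacet
facet normal -0.567 -0.586 -0.579
outer loop
vertex 1.816 0.813 -4.666
vertex 2.43 0.541 -4.992
vertex 1.872 -0.091 -3.805
endloop
endfacet
facet normal -0.566 -0.587 -0.579
outer loop
vertex 1.872 -0.091 -3.805
vertex 2.43 0.541 -4.992
vertex 2.486 -0.363 -4.13
endloop
endfacet
facet normal 0.045 -0.723 0.690
outer loop
vertex 1.872 -0.091 -3.805
vertex 2.486 -0.363 -4.13
vertex 2.618 0.228 -3.519
endloop
endfacet
facet normal -0.045 0.723 -0.690
outer loop
vertex 2.43 0.541 -4.992
vertex 2.562 1.132 -4.381
vertex 3.143 0.714 -4.857
endloop
endfacet
facet normal 0.291 -0.651 -0.701
outer loop
vertex 2.43 0.541 -4.992
vertex 3.143 0.714 -4.857
vertex 2.486 -0.363 -4.13
endloop
endfacet
facet normal 0.290 -0.651 -0.702
outer loop
vertex 2.486 -0.363 -4.13
vertex 3.143 0.714 -4.857
vertex 3.2 -0.19 -3.995
endloop
endfacet
facet normal 0.045 -0.723 0.690
outer loop
vertex 2.486 -0.363 -4.13
vertex 3.2 -0.19 -3.995
vertex 2.618 0.228 -3.519
endloop
endfacet
facet normal -0.045 0.723 -0.690
outer loop
vertex 3.143 0.714 -4.857
vertex 2.562 1.132 -4.381
vertex 3.419 1.202 -4.364
endloop
endfacet
facet normal 0.928 -0.225 -0.297
outer loop
vertex 3.143 0.714 -4.857
vertex 3.419 1.202 -4.364
vertex 3.2 -0.19 -3.995
endloop
endfacet
facet normal 0.929 -0.224 -0.296
outer loop
vertex 3.2 -0.19 -3.995
vertex 3.419 1.202 -4.364
vertex 3.475 0.298 -3.502
endloop
endfacet
facet normal 0.045 -0.722 0.690
outer loop
vertex 3.2 -0.19 -3.995
vertex 3.475 0.298 -3.502
vertex 2.618 0.228 -3.519
endloop
endfacet
facet normal -0.045 0.723 -0.689
outer loop
vertex 3.419 1.202 -4.364
vertex 2.562 1.132 -4.381
vertex 3.049 1.637 -3.883
endloop
endfacet
facet normal 0.867 0.370 0.332
outer loop
vertex 3.419 1.202 -4.364
vertex 3.049 1.637 -3.883
vertex 3.475 0.298 -3.502
endloop
endfacet
facet normal 0.867 0.371 0.333
outer loop
vertex 3.475 0.298 -3.502
vertex 3.049 1.637 -3.883
vertex 3.105 0.733 -3.022
endloop
endfacet
facet normal 0.045 -0.723 0.690
outer loop
vertex 3.475 0.298 -3.502
vertex 3.105 0.733 -3.022
vertex 2.618 0.228 -3.519
endloop
endfacet

endsolid


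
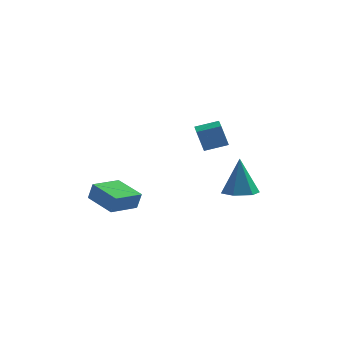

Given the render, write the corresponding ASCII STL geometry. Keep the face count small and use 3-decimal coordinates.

solid 
facet normal 0.043 -0.225 -0.973
outer loop
vertex 2.401 -3.071 -1.075
vertex 1.784 -2.44 -1.248
vertex 2.659 -2.228 -1.258
endloop
endfacet
facet normal 0.879 -0.173 0.444
outer loop
vertex 2.401 -3.071 -1.075
vertex 2.659 -2.228 -1.258
vertex 1.696 -1.98 0.748
endloop
endfacet
facet normal 0.043 -0.223 -0.974
outer loop
vertex 2.659 -2.228 -1.258
vertex 1.784 -2.44 -1.248
vertex 2.042 -1.597 -1.43
endloop
endfacet
facet normal 0.664 0.712 0.231
outer loop
vertex 2.659 -2.228 -1.258
vertex 2.042 -1.597 -1.43
vertex 1.696 -1.98 0.748
endloop
endfacet
facet normal 0.044 -0.224 -0.974
outer loop
vertex 2.042 -1.597 -1.43
vertex 1.784 -2.44 -1.248
vertex 1.167 -1.808 -1.421
endloop
endfacet
facet normal -0.231 0.964 0.133
outer loop
vertex 2.042 -1.597 -1.43
vertex 1.167 -1.808 -1.421
vertex 1.696 -1.98 0.748
endloop
endfacet
facet normal 0.043 -0.224 -0.974
outer loop
vertex 1.167 -1.808 -1.421
vertex 1.784 -2.44 -1.248
vertex 0.909 -2.651 -1.238
endloop
endfacet
facet normal -0.910 0.332 0.248
outer loop
vertex 1.167 -1.808 -1.421
vertex 0.909 -2.651 -1.238
vertex 1.696 -1.98 0.748
endloop
endfacet
facet normal 0.043 -0.224 -0.974
outer loop
vertex 0.909 -2.651 -1.238
vertex 1.784 -2.44 -1.248
vertex 1.527 -3.282 -1.066
endloop
endfacet
facet normal -0.693 -0.553 0.462
outer loop
vertex 0.909 -2.651 -1.238
vertex 1.527 -3.282 -1.066
vertex 1.696 -1.98 0.748
endloop
endfacet
facet normal 0.044 -0.224 -0.974
outer loop
vertex 1.527 -3.282 -1.066
vertex 1.784 -2.44 -1.248
vertex 2.401 -3.071 -1.075
endloop
endfacet
facet normal 0.200 -0.805 0.559
outer loop
vertex 1.527 -3.282 -1.066
vertex 2.401 -3.071 -1.075
vertex 1.696 -1.98 0.748
endloop
endfacet
facet normal -0.734 0.645 0.212
outer loop
vertex -4.866 -3.904 -0.416
vertex -3.856 -2.682 -0.637
vertex -5.097 -3.874 -1.306
endloop
endfacet
facet normal -0.631 -0.763 0.138
outer loop
vertex -3.864 -4.958 -1.663
vertex -4.866 -3.904 -0.416
vertex -5.097 -3.874 -1.306
endloop
endfacet
facet normal -0.734 0.645 0.212
outer loop
vertex -5.097 -3.874 -1.306
vertex -3.856 -2.682 -0.637
vertex -4.087 -2.652 -1.527
endloop
endfacet
facet normal -0.251 0.033 -0.967
outer loop
vertex -4.087 -2.652 -1.527
vertex -3.864 -4.958 -1.663
vertex -5.097 -3.874 -1.306
endloop
endfacet
facet normal 0.251 -0.033 0.967
outer loop
vertex -4.866 -3.904 -0.416
vertex -2.623 -3.766 -0.994
vertex -3.856 -2.682 -0.637
endloop
endfacet
facet normal -0.631 -0.763 0.138
outer loop
vertex -3.633 -4.988 -0.773
vertex -4.866 -3.904 -0.416
vertex -3.864 -4.958 -1.663
endloop
endfacet
facet normal 0.251 -0.033 0.967
outer loop
vertex -3.633 -4.988 -0.773
vertex -2.623 -3.766 -0.994
vertex -4.866 -3.904 -0.416
endloop
endfacet
facet normal 0.631 0.763 -0.138
outer loop
vertex -3.856 -2.682 -0.637
vertex -2.623 -3.766 -0.994
vertex -4.087 -2.652 -1.527
endloop
endfacet
facet normal -0.251 0.033 -0.967
outer loop
vertex -2.854 -3.736 -1.884
vertex -3.864 -4.958 -1.663
vertex -4.087 -2.652 -1.527
endloop
endfacet
facet normal 0.631 0.763 -0.138
outer loop
vertex -4.087 -2.652 -1.527
vertex -2.623 -3.766 -0.994
vertex -2.854 -3.736 -1.884
endloop
endfacet
facet normal 0.734 -0.645 -0.212
outer loop
vertex -2.854 -3.736 -1.884
vertex -3.633 -4.988 -0.773
vertex -3.864 -4.958 -1.663
endloop
endfacet
facet normal 0.734 -0.645 -0.212
outer loop
vertex -2.623 -3.766 -0.994
vertex -3.633 -4.988 -0.773
vertex -2.854 -3.736 -1.884
endloop
endfacet
facet normal -0.936 -0.211 -0.282
outer loop
vertex -0.416 -1.061 1.979
vertex -0.638 0.062 1.876
vertex -0.054 -1.098 0.804
endloop
endfacet
facet normal 0.194 -0.977 0.090
outer loop
vertex 1.078 -0.842 1.144
vertex -0.416 -1.061 1.979
vertex -0.054 -1.098 0.804
endloop
endfacet
facet normal -0.936 -0.211 -0.281
outer loop
vertex -0.054 -1.098 0.804
vertex -0.638 0.062 1.876
vertex -0.277 0.026 0.701
endloop
endfacet
facet normal 0.294 -0.029 -0.955
outer loop
vertex -0.277 0.026 0.701
vertex 1.078 -0.842 1.144
vertex -0.054 -1.098 0.804
endloop
endfacet
facet normal -0.294 0.030 0.955
outer loop
vertex -0.416 -1.061 1.979
vertex 0.494 0.318 2.216
vertex -0.638 0.062 1.876
endloop
endfacet
facet normal 0.193 -0.977 0.089
outer loop
vertex 0.717 -0.806 2.319
vertex -0.416 -1.061 1.979
vertex 1.078 -0.842 1.144
endloop
endfacet
facet normal -0.293 0.029 0.956
outer loop
vertex 0.717 -0.806 2.319
vertex 0.494 0.318 2.216
vertex -0.416 -1.061 1.979
endloop
endfacet
facet normal -0.194 0.977 -0.090
outer loop
vertex -0.638 0.062 1.876
vertex 0.494 0.318 2.216
vertex -0.277 0.026 0.701
endloop
endfacet
facet normal 0.293 -0.030 -0.956
outer loop
vertex 0.856 0.281 1.041
vertex 1.078 -0.842 1.144
vertex -0.277 0.026 0.701
endloop
endfacet
facet normal -0.193 0.977 -0.090
outer loop
vertex -0.277 0.026 0.701
vertex 0.494 0.318 2.216
vertex 0.856 0.281 1.041
endloop
endfacet
facet normal 0.936 0.211 0.281
outer loop
vertex 0.856 0.281 1.041
vertex 0.717 -0.806 2.319
vertex 1.078 -0.842 1.144
endloop
endfacet
facet normal 0.936 0.211 0.282
outer loop
vertex 0.494 0.318 2.216
vertex 0.717 -0.806 2.319
vertex 0.856 0.281 1.041
endloop
endfacet

endsolid


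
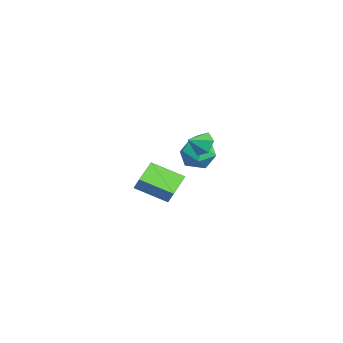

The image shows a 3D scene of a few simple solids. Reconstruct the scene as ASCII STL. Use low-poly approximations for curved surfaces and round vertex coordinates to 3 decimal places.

solid 
facet normal -0.330 0.802 -0.498
outer loop
vertex -0.392 3.123 -2.382
vertex -1.111 2.997 -2.109
vertex -0.616 3.448 -1.71
endloop
endfacet
facet normal 0.934 -0.079 0.349
outer loop
vertex -0.392 3.123 -2.382
vertex -0.616 3.448 -1.71
vertex -0.769 2.163 -1.591
endloop
endfacet
facet normal -0.329 0.802 -0.499
outer loop
vertex -0.616 3.448 -1.71
vertex -1.111 2.997 -2.109
vertex -1.335 3.323 -1.437
endloop
endfacet
facet normal 0.348 0.045 0.937
outer loop
vertex -0.616 3.448 -1.71
vertex -1.335 3.323 -1.437
vertex -0.769 2.163 -1.591
endloop
endfacet
facet normal -0.329 0.802 -0.499
outer loop
vertex -1.335 3.323 -1.437
vertex -1.111 2.997 -2.109
vertex -1.831 2.871 -1.836
endloop
endfacet
facet normal -0.406 -0.312 0.859
outer loop
vertex -1.335 3.323 -1.437
vertex -1.831 2.871 -1.836
vertex -0.769 2.163 -1.591
endloop
endfacet
facet normal -0.329 0.802 -0.498
outer loop
vertex -1.831 2.871 -1.836
vertex -1.111 2.997 -2.109
vertex -1.607 2.546 -2.508
endloop
endfacet
facet normal -0.575 -0.795 0.193
outer loop
vertex -1.831 2.871 -1.836
vertex -1.607 2.546 -2.508
vertex -0.769 2.163 -1.591
endloop
endfacet
facet normal -0.329 0.802 -0.498
outer loop
vertex -1.607 2.546 -2.508
vertex -1.111 2.997 -2.109
vertex -0.887 2.672 -2.781
endloop
endfacet
facet normal 0.011 -0.919 -0.394
outer loop
vertex -1.607 2.546 -2.508
vertex -0.887 2.672 -2.781
vertex -0.769 2.163 -1.591
endloop
endfacet
facet normal -0.330 0.802 -0.498
outer loop
vertex -0.887 2.672 -2.781
vertex -1.111 2.997 -2.109
vertex -0.392 3.123 -2.382
endloop
endfacet
facet normal 0.765 -0.561 -0.316
outer loop
vertex -0.887 2.672 -2.781
vertex -0.392 3.123 -2.382
vertex -0.769 2.163 -1.591
endloop
endfacet
facet normal -0.515 -0.190 -0.836
outer loop
vertex 2.562 -0.533 -1.907
vertex 3.237 0.967 -2.663
vertex 3.689 -1.302 -2.426
endloop
endfacet
facet normal -0.373 -0.828 0.418
outer loop
vertex 4.163 -1.127 -1.657
vertex 2.562 -0.533 -1.907
vertex 3.689 -1.302 -2.426
endloop
endfacet
facet normal -0.515 -0.190 -0.836
outer loop
vertex 3.689 -1.302 -2.426
vertex 3.237 0.967 -2.663
vertex 4.364 0.198 -3.182
endloop
endfacet
facet normal 0.772 -0.527 -0.356
outer loop
vertex 4.364 0.198 -3.182
vertex 4.163 -1.127 -1.657
vertex 3.689 -1.302 -2.426
endloop
endfacet
facet normal -0.772 0.527 0.356
outer loop
vertex 2.562 -0.533 -1.907
vertex 3.711 1.142 -1.894
vertex 3.237 0.967 -2.663
endloop
endfacet
facet normal -0.373 -0.828 0.418
outer loop
vertex 3.036 -0.358 -1.138
vertex 2.562 -0.533 -1.907
vertex 4.163 -1.127 -1.657
endloop
endfacet
facet normal -0.772 0.527 0.356
outer loop
vertex 3.036 -0.358 -1.138
vertex 3.711 1.142 -1.894
vertex 2.562 -0.533 -1.907
endloop
endfacet
facet normal 0.373 0.828 -0.418
outer loop
vertex 3.237 0.967 -2.663
vertex 3.711 1.142 -1.894
vertex 4.364 0.198 -3.182
endloop
endfacet
facet normal 0.772 -0.527 -0.356
outer loop
vertex 4.838 0.373 -2.413
vertex 4.163 -1.127 -1.657
vertex 4.364 0.198 -3.182
endloop
endfacet
facet normal 0.373 0.828 -0.418
outer loop
vertex 4.364 0.198 -3.182
vertex 3.711 1.142 -1.894
vertex 4.838 0.373 -2.413
endloop
endfacet
facet normal 0.515 0.190 0.836
outer loop
vertex 4.838 0.373 -2.413
vertex 3.036 -0.358 -1.138
vertex 4.163 -1.127 -1.657
endloop
endfacet
facet normal 0.515 0.190 0.836
outer loop
vertex 3.711 1.142 -1.894
vertex 3.036 -0.358 -1.138
vertex 4.838 0.373 -2.413
endloop
endfacet
facet normal 0.300 0.814 -0.497
outer loop
vertex -1.858 3.299 -4.193
vertex -2.647 3.858 -3.753
vertex -1.702 3.803 -3.272
endloop
endfacet
facet normal 0.852 0.385 -0.355
outer loop
vertex -1.858 3.299 -4.193
vertex -1.702 3.803 -3.272
vertex -1.318 2.823 -3.412
endloop
endfacet
facet normal 0.717 -0.252 -0.650
outer loop
vertex -1.858 3.299 -4.193
vertex -1.318 2.823 -3.412
vertex -2.026 2.272 -3.98
endloop
endfacet
facet normal 0.082 -0.215 -0.973
outer loop
vertex -1.858 3.299 -4.193
vertex -2.026 2.272 -3.98
vertex -2.847 2.912 -4.191
endloop
endfacet
facet normal -0.175 0.444 -0.879
outer loop
vertex -1.858 3.299 -4.193
vertex -2.847 2.912 -4.191
vertex -2.647 3.858 -3.753
endloop
endfacet
facet normal 0.887 0.297 0.352
outer loop
vertex -1.318 2.823 -3.412
vertex -1.702 3.803 -3.272
vertex -1.773 3.088 -2.489
endloop
endfacet
facet normal -0.005 0.992 0.123
outer loop
vertex -1.702 3.803 -3.272
vertex -2.647 3.858 -3.753
vertex -2.594 3.728 -2.7
endloop
endfacet
facet normal -0.775 0.393 -0.495
outer loop
vertex -2.647 3.858 -3.753
vertex -2.847 2.912 -4.191
vertex -3.302 3.177 -3.268
endloop
endfacet
facet normal -0.358 -0.673 -0.647
outer loop
vertex -2.847 2.912 -4.191
vertex -2.026 2.272 -3.98
vertex -2.918 2.197 -3.408
endloop
endfacet
facet normal 0.670 -0.732 -0.124
outer loop
vertex -2.026 2.272 -3.98
vertex -1.318 2.823 -3.412
vertex -1.973 2.142 -2.927
endloop
endfacet
facet normal -0.082 0.215 0.973
outer loop
vertex -2.762 2.701 -2.487
vertex -1.773 3.088 -2.489
vertex -2.594 3.728 -2.7
endloop
endfacet
facet normal -0.717 0.252 0.650
outer loop
vertex -2.762 2.701 -2.487
vertex -2.594 3.728 -2.7
vertex -3.302 3.177 -3.268
endloop
endfacet
facet normal -0.852 -0.385 0.355
outer loop
vertex -2.762 2.701 -2.487
vertex -3.302 3.177 -3.268
vertex -2.918 2.197 -3.408
endloop
endfacet
facet normal -0.300 -0.814 0.497
outer loop
vertex -2.762 2.701 -2.487
vertex -2.918 2.197 -3.408
vertex -1.973 2.142 -2.927
endloop
endfacet
facet normal 0.175 -0.444 0.879
outer loop
vertex -2.762 2.701 -2.487
vertex -1.973 2.142 -2.927
vertex -1.773 3.088 -2.489
endloop
endfacet
facet normal 0.358 0.673 0.647
outer loop
vertex -2.594 3.728 -2.7
vertex -1.773 3.088 -2.489
vertex -1.702 3.803 -3.272
endloop
endfacet
facet normal -0.670 0.732 0.124
outer loop
vertex -3.302 3.177 -3.268
vertex -2.594 3.728 -2.7
vertex -2.647 3.858 -3.753
endloop
endfacet
facet normal -0.887 -0.297 -0.352
outer loop
vertex -2.918 2.197 -3.408
vertex -3.302 3.177 -3.268
vertex -2.847 2.912 -4.191
endloop
endfacet
facet normal 0.005 -0.992 -0.123
outer loop
vertex -1.973 2.142 -2.927
vertex -2.918 2.197 -3.408
vertex -2.026 2.272 -3.98
endloop
endfacet
facet normal 0.775 -0.393 0.495
outer loop
vertex -1.773 3.088 -2.489
vertex -1.973 2.142 -2.927
vertex -1.318 2.823 -3.412
endloop
endfacet

endsolid


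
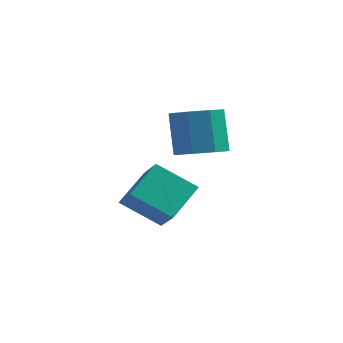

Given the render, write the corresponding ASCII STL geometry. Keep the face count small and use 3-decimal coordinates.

solid 
facet normal 0.258 -0.245 -0.935
outer loop
vertex 4.806 0.853 0.588
vertex 3.952 1.361 0.219
vertex 4.956 1.634 0.425
endloop
endfacet
facet normal 0.948 -0.121 0.294
outer loop
vertex 4.806 0.853 0.588
vertex 4.956 1.634 0.425
vertex 4.301 1.33 2.411
endloop
endfacet
facet normal 0.948 -0.121 0.294
outer loop
vertex 4.301 1.33 2.411
vertex 4.956 1.634 0.425
vertex 4.451 2.111 2.248
endloop
endfacet
facet normal -0.259 0.245 0.934
outer loop
vertex 4.301 1.33 2.411
vertex 4.451 2.111 2.248
vertex 3.448 1.839 2.041
endloop
endfacet
facet normal 0.258 -0.245 -0.934
outer loop
vertex 4.956 1.634 0.425
vertex 3.952 1.361 0.219
vertex 4.518 2.255 0.141
endloop
endfacet
facet normal 0.801 0.595 0.066
outer loop
vertex 4.956 1.634 0.425
vertex 4.518 2.255 0.141
vertex 4.451 2.111 2.248
endloop
endfacet
facet normal 0.801 0.595 0.066
outer loop
vertex 4.451 2.111 2.248
vertex 4.518 2.255 0.141
vertex 4.013 2.732 1.964
endloop
endfacet
facet normal -0.259 0.245 0.934
outer loop
vertex 4.451 2.111 2.248
vertex 4.013 2.732 1.964
vertex 3.448 1.839 2.041
endloop
endfacet
facet normal 0.258 -0.245 -0.935
outer loop
vertex 4.518 2.255 0.141
vertex 3.952 1.361 0.219
vertex 3.748 2.352 -0.097
endloop
endfacet
facet normal 0.183 0.962 -0.201
outer loop
vertex 4.518 2.255 0.141
vertex 3.748 2.352 -0.097
vertex 4.013 2.732 1.964
endloop
endfacet
facet normal 0.185 0.962 -0.201
outer loop
vertex 4.013 2.732 1.964
vertex 3.748 2.352 -0.097
vertex 3.244 2.83 1.725
endloop
endfacet
facet normal -0.259 0.245 0.934
outer loop
vertex 4.013 2.732 1.964
vertex 3.244 2.83 1.725
vertex 3.448 1.839 2.041
endloop
endfacet
facet normal 0.259 -0.245 -0.934
outer loop
vertex 3.748 2.352 -0.097
vertex 3.952 1.361 0.219
vertex 3.099 1.87 -0.151
endloop
endfacet
facet normal -0.540 0.766 -0.350
outer loop
vertex 3.748 2.352 -0.097
vertex 3.099 1.87 -0.151
vertex 3.244 2.83 1.725
endloop
endfacet
facet normal -0.540 0.765 -0.350
outer loop
vertex 3.244 2.83 1.725
vertex 3.099 1.87 -0.151
vertex 2.594 2.347 1.672
endloop
endfacet
facet normal -0.258 0.245 0.935
outer loop
vertex 3.244 2.83 1.725
vertex 2.594 2.347 1.672
vertex 3.448 1.839 2.041
endloop
endfacet
facet normal 0.259 -0.245 -0.934
outer loop
vertex 3.099 1.87 -0.151
vertex 3.952 1.361 0.219
vertex 2.949 1.089 0.012
endloop
endfacet
facet normal -0.948 0.121 -0.294
outer loop
vertex 3.099 1.87 -0.151
vertex 2.949 1.089 0.012
vertex 2.594 2.347 1.672
endloop
endfacet
facet normal -0.948 0.121 -0.294
outer loop
vertex 2.594 2.347 1.672
vertex 2.949 1.089 0.012
vertex 2.444 1.566 1.835
endloop
endfacet
facet normal -0.258 0.245 0.935
outer loop
vertex 2.594 2.347 1.672
vertex 2.444 1.566 1.835
vertex 3.448 1.839 2.041
endloop
endfacet
facet normal 0.259 -0.245 -0.934
outer loop
vertex 2.949 1.089 0.012
vertex 3.952 1.361 0.219
vertex 3.387 0.468 0.296
endloop
endfacet
facet normal -0.801 -0.595 -0.066
outer loop
vertex 2.949 1.089 0.012
vertex 3.387 0.468 0.296
vertex 2.444 1.566 1.835
endloop
endfacet
facet normal -0.801 -0.595 -0.066
outer loop
vertex 2.444 1.566 1.835
vertex 3.387 0.468 0.296
vertex 2.882 0.945 2.119
endloop
endfacet
facet normal -0.258 0.245 0.934
outer loop
vertex 2.444 1.566 1.835
vertex 2.882 0.945 2.119
vertex 3.448 1.839 2.041
endloop
endfacet
facet normal 0.259 -0.245 -0.934
outer loop
vertex 3.387 0.468 0.296
vertex 3.952 1.361 0.219
vertex 4.156 0.37 0.535
endloop
endfacet
facet normal -0.185 -0.962 0.201
outer loop
vertex 3.387 0.468 0.296
vertex 4.156 0.37 0.535
vertex 2.882 0.945 2.119
endloop
endfacet
facet normal -0.184 -0.962 0.202
outer loop
vertex 2.882 0.945 2.119
vertex 4.156 0.37 0.535
vertex 3.652 0.848 2.357
endloop
endfacet
facet normal -0.258 0.245 0.935
outer loop
vertex 2.882 0.945 2.119
vertex 3.652 0.848 2.357
vertex 3.448 1.839 2.041
endloop
endfacet
facet normal 0.258 -0.245 -0.935
outer loop
vertex 4.156 0.37 0.535
vertex 3.952 1.361 0.219
vertex 4.806 0.853 0.588
endloop
endfacet
facet normal 0.540 -0.765 0.350
outer loop
vertex 4.156 0.37 0.535
vertex 4.806 0.853 0.588
vertex 3.652 0.848 2.357
endloop
endfacet
facet normal 0.540 -0.766 0.350
outer loop
vertex 3.652 0.848 2.357
vertex 4.806 0.853 0.588
vertex 4.301 1.33 2.411
endloop
endfacet
facet normal -0.259 0.245 0.934
outer loop
vertex 3.652 0.848 2.357
vertex 4.301 1.33 2.411
vertex 3.448 1.839 2.041
endloop
endfacet
facet normal -0.765 -0.308 0.565
outer loop
vertex 2.142 1.163 -0.617
vertex 1.127 1.977 -1.548
vertex 1.945 -0.308 -1.687
endloop
endfacet
facet normal 0.635 -0.508 0.582
outer loop
vertex 3.413 0.283 -2.772
vertex 2.142 1.163 -0.617
vertex 1.945 -0.308 -1.687
endloop
endfacet
facet normal -0.765 -0.308 0.566
outer loop
vertex 1.945 -0.308 -1.687
vertex 1.127 1.977 -1.548
vertex 0.929 0.505 -2.617
endloop
endfacet
facet normal -0.108 -0.804 -0.585
outer loop
vertex 0.929 0.505 -2.617
vertex 3.413 0.283 -2.772
vertex 1.945 -0.308 -1.687
endloop
endfacet
facet normal 0.108 0.804 0.585
outer loop
vertex 2.142 1.163 -0.617
vertex 2.595 2.568 -2.633
vertex 1.127 1.977 -1.548
endloop
endfacet
facet normal 0.635 -0.508 0.582
outer loop
vertex 3.611 1.755 -1.703
vertex 2.142 1.163 -0.617
vertex 3.413 0.283 -2.772
endloop
endfacet
facet normal 0.108 0.804 0.585
outer loop
vertex 3.611 1.755 -1.703
vertex 2.595 2.568 -2.633
vertex 2.142 1.163 -0.617
endloop
endfacet
facet normal -0.635 0.508 -0.582
outer loop
vertex 1.127 1.977 -1.548
vertex 2.595 2.568 -2.633
vertex 0.929 0.505 -2.617
endloop
endfacet
facet normal -0.108 -0.804 -0.585
outer loop
vertex 2.398 1.097 -3.703
vertex 3.413 0.283 -2.772
vertex 0.929 0.505 -2.617
endloop
endfacet
facet normal -0.635 0.508 -0.582
outer loop
vertex 0.929 0.505 -2.617
vertex 2.595 2.568 -2.633
vertex 2.398 1.097 -3.703
endloop
endfacet
facet normal 0.765 0.308 -0.565
outer loop
vertex 2.398 1.097 -3.703
vertex 3.611 1.755 -1.703
vertex 3.413 0.283 -2.772
endloop
endfacet
facet normal 0.765 0.309 -0.565
outer loop
vertex 2.595 2.568 -2.633
vertex 3.611 1.755 -1.703
vertex 2.398 1.097 -3.703
endloop
endfacet

endsolid


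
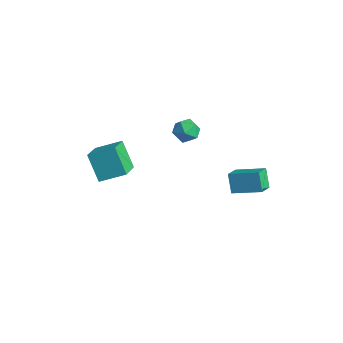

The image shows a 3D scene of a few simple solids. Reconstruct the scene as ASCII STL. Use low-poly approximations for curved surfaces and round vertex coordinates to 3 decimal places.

solid 
facet normal -0.860 0.506 0.065
outer loop
vertex -4.319 3.154 0.282
vertex -4.627 2.565 0.797
vertex -4.214 3.226 1.113
endloop
endfacet
facet normal -0.311 0.949 -0.043
outer loop
vertex -4.319 3.154 0.282
vertex -4.214 3.226 1.113
vertex -3.58 3.41 0.592
endloop
endfacet
facet normal 0.011 0.758 -0.652
outer loop
vertex -4.319 3.154 0.282
vertex -3.58 3.41 0.592
vertex -3.601 2.862 -0.046
endloop
endfacet
facet normal -0.340 0.197 -0.920
outer loop
vertex -4.319 3.154 0.282
vertex -3.601 2.862 -0.046
vertex -4.248 2.34 0.081
endloop
endfacet
facet normal -0.878 0.041 -0.478
outer loop
vertex -4.319 3.154 0.282
vertex -4.248 2.34 0.081
vertex -4.627 2.565 0.797
endloop
endfacet
facet normal 0.153 0.858 0.490
outer loop
vertex -3.58 3.41 0.592
vertex -4.214 3.226 1.113
vertex -3.432 2.98 1.299
endloop
endfacet
facet normal -0.734 0.141 0.664
outer loop
vertex -4.214 3.226 1.113
vertex -4.627 2.565 0.797
vertex -4.079 2.458 1.426
endloop
endfacet
facet normal -0.763 -0.611 -0.212
outer loop
vertex -4.627 2.565 0.797
vertex -4.248 2.34 0.081
vertex -4.1 1.91 0.788
endloop
endfacet
facet normal 0.108 -0.359 -0.927
outer loop
vertex -4.248 2.34 0.081
vertex -3.601 2.862 -0.046
vertex -3.466 2.094 0.267
endloop
endfacet
facet normal 0.674 0.549 -0.494
outer loop
vertex -3.601 2.862 -0.046
vertex -3.58 3.41 0.592
vertex -3.053 2.755 0.583
endloop
endfacet
facet normal 0.340 -0.197 0.920
outer loop
vertex -3.361 2.166 1.098
vertex -3.432 2.98 1.299
vertex -4.079 2.458 1.426
endloop
endfacet
facet normal -0.011 -0.758 0.652
outer loop
vertex -3.361 2.166 1.098
vertex -4.079 2.458 1.426
vertex -4.1 1.91 0.788
endloop
endfacet
facet normal 0.311 -0.949 0.043
outer loop
vertex -3.361 2.166 1.098
vertex -4.1 1.91 0.788
vertex -3.466 2.094 0.267
endloop
endfacet
facet normal 0.860 -0.506 -0.065
outer loop
vertex -3.361 2.166 1.098
vertex -3.466 2.094 0.267
vertex -3.053 2.755 0.583
endloop
endfacet
facet normal 0.878 -0.041 0.478
outer loop
vertex -3.361 2.166 1.098
vertex -3.053 2.755 0.583
vertex -3.432 2.98 1.299
endloop
endfacet
facet normal -0.108 0.359 0.927
outer loop
vertex -4.079 2.458 1.426
vertex -3.432 2.98 1.299
vertex -4.214 3.226 1.113
endloop
endfacet
facet normal -0.674 -0.549 0.494
outer loop
vertex -4.1 1.91 0.788
vertex -4.079 2.458 1.426
vertex -4.627 2.565 0.797
endloop
endfacet
facet normal -0.153 -0.858 -0.490
outer loop
vertex -3.466 2.094 0.267
vertex -4.1 1.91 0.788
vertex -4.248 2.34 0.081
endloop
endfacet
facet normal 0.734 -0.141 -0.664
outer loop
vertex -3.053 2.755 0.583
vertex -3.466 2.094 0.267
vertex -3.601 2.862 -0.046
endloop
endfacet
facet normal 0.763 0.611 0.212
outer loop
vertex -3.432 2.98 1.299
vertex -3.053 2.755 0.583
vertex -3.58 3.41 0.592
endloop
endfacet
facet normal -0.500 0.234 0.834
outer loop
vertex -0.197 2.416 -0.231
vertex 1.135 3.343 0.308
vertex -0.62 3.32 -0.739
endloop
endfacet
facet normal -0.779 -0.542 -0.315
outer loop
vertex -0.015 3.037 -1.748
vertex -0.197 2.416 -0.231
vertex -0.62 3.32 -0.739
endloop
endfacet
facet normal -0.500 0.234 0.834
outer loop
vertex -0.62 3.32 -0.739
vertex 1.135 3.343 0.308
vertex 0.712 4.247 -0.2
endloop
endfacet
facet normal -0.378 0.807 -0.453
outer loop
vertex 0.712 4.247 -0.2
vertex -0.015 3.037 -1.748
vertex -0.62 3.32 -0.739
endloop
endfacet
facet normal 0.378 -0.807 0.453
outer loop
vertex -0.197 2.416 -0.231
vertex 1.74 3.06 -0.701
vertex 1.135 3.343 0.308
endloop
endfacet
facet normal -0.779 -0.542 -0.315
outer loop
vertex 0.408 2.133 -1.24
vertex -0.197 2.416 -0.231
vertex -0.015 3.037 -1.748
endloop
endfacet
facet normal 0.378 -0.807 0.453
outer loop
vertex 0.408 2.133 -1.24
vertex 1.74 3.06 -0.701
vertex -0.197 2.416 -0.231
endloop
endfacet
facet normal 0.779 0.542 0.315
outer loop
vertex 1.135 3.343 0.308
vertex 1.74 3.06 -0.701
vertex 0.712 4.247 -0.2
endloop
endfacet
facet normal -0.378 0.807 -0.453
outer loop
vertex 1.317 3.964 -1.209
vertex -0.015 3.037 -1.748
vertex 0.712 4.247 -0.2
endloop
endfacet
facet normal 0.779 0.542 0.315
outer loop
vertex 0.712 4.247 -0.2
vertex 1.74 3.06 -0.701
vertex 1.317 3.964 -1.209
endloop
endfacet
facet normal 0.500 -0.234 -0.834
outer loop
vertex 1.317 3.964 -1.209
vertex 0.408 2.133 -1.24
vertex -0.015 3.037 -1.748
endloop
endfacet
facet normal 0.500 -0.234 -0.834
outer loop
vertex 1.74 3.06 -0.701
vertex 0.408 2.133 -1.24
vertex 1.317 3.964 -1.209
endloop
endfacet
facet normal -0.530 0.706 -0.470
outer loop
vertex -4.254 -3.073 2.368
vertex -3.365 -2.008 2.966
vertex -3.209 -3.187 1.019
endloop
endfacet
facet normal -0.588 -0.705 -0.396
outer loop
vertex -2.335 -4.352 1.794
vertex -4.254 -3.073 2.368
vertex -3.209 -3.187 1.019
endloop
endfacet
facet normal -0.530 0.706 -0.470
outer loop
vertex -3.209 -3.187 1.019
vertex -3.365 -2.008 2.966
vertex -2.321 -2.122 1.617
endloop
endfacet
facet normal 0.611 -0.066 -0.789
outer loop
vertex -2.321 -2.122 1.617
vertex -2.335 -4.352 1.794
vertex -3.209 -3.187 1.019
endloop
endfacet
facet normal -0.611 0.067 0.789
outer loop
vertex -4.254 -3.073 2.368
vertex -2.491 -3.173 3.741
vertex -3.365 -2.008 2.966
endloop
endfacet
facet normal -0.588 -0.705 -0.396
outer loop
vertex -3.379 -4.238 3.143
vertex -4.254 -3.073 2.368
vertex -2.335 -4.352 1.794
endloop
endfacet
facet normal -0.611 0.066 0.789
outer loop
vertex -3.379 -4.238 3.143
vertex -2.491 -3.173 3.741
vertex -4.254 -3.073 2.368
endloop
endfacet
facet normal 0.589 0.705 0.396
outer loop
vertex -3.365 -2.008 2.966
vertex -2.491 -3.173 3.741
vertex -2.321 -2.122 1.617
endloop
endfacet
facet normal 0.611 -0.066 -0.789
outer loop
vertex -1.446 -3.287 2.392
vertex -2.335 -4.352 1.794
vertex -2.321 -2.122 1.617
endloop
endfacet
facet normal 0.588 0.705 0.396
outer loop
vertex -2.321 -2.122 1.617
vertex -2.491 -3.173 3.741
vertex -1.446 -3.287 2.392
endloop
endfacet
facet normal 0.530 -0.706 0.470
outer loop
vertex -1.446 -3.287 2.392
vertex -3.379 -4.238 3.143
vertex -2.335 -4.352 1.794
endloop
endfacet
facet normal 0.530 -0.706 0.470
outer loop
vertex -2.491 -3.173 3.741
vertex -3.379 -4.238 3.143
vertex -1.446 -3.287 2.392
endloop
endfacet

endsolid


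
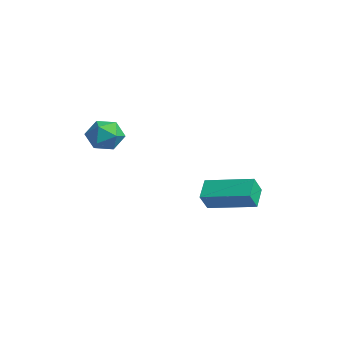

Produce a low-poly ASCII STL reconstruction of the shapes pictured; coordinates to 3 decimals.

solid 
facet normal -0.693 -0.701 -0.168
outer loop
vertex 2.559 0.507 -2.551
vertex 1.878 1.037 -1.953
vertex 2.26 0.985 -3.315
endloop
endfacet
facet normal 0.648 -0.505 -0.570
outer loop
vertex 3.702 2.443 -2.967
vertex 2.559 0.507 -2.551
vertex 2.26 0.985 -3.315
endloop
endfacet
facet normal -0.693 -0.701 -0.168
outer loop
vertex 2.26 0.985 -3.315
vertex 1.878 1.037 -1.953
vertex 1.579 1.515 -2.717
endloop
endfacet
facet normal -0.315 0.503 -0.805
outer loop
vertex 1.579 1.515 -2.717
vertex 3.702 2.443 -2.967
vertex 2.26 0.985 -3.315
endloop
endfacet
facet normal 0.315 -0.503 0.805
outer loop
vertex 2.559 0.507 -2.551
vertex 3.32 2.495 -1.605
vertex 1.878 1.037 -1.953
endloop
endfacet
facet normal 0.648 -0.505 -0.570
outer loop
vertex 4.001 1.965 -2.203
vertex 2.559 0.507 -2.551
vertex 3.702 2.443 -2.967
endloop
endfacet
facet normal 0.315 -0.503 0.805
outer loop
vertex 4.001 1.965 -2.203
vertex 3.32 2.495 -1.605
vertex 2.559 0.507 -2.551
endloop
endfacet
facet normal -0.648 0.505 0.570
outer loop
vertex 1.878 1.037 -1.953
vertex 3.32 2.495 -1.605
vertex 1.579 1.515 -2.717
endloop
endfacet
facet normal -0.315 0.503 -0.805
outer loop
vertex 3.021 2.973 -2.369
vertex 3.702 2.443 -2.967
vertex 1.579 1.515 -2.717
endloop
endfacet
facet normal -0.648 0.505 0.570
outer loop
vertex 1.579 1.515 -2.717
vertex 3.32 2.495 -1.605
vertex 3.021 2.973 -2.369
endloop
endfacet
facet normal 0.693 0.701 0.168
outer loop
vertex 3.021 2.973 -2.369
vertex 4.001 1.965 -2.203
vertex 3.702 2.443 -2.967
endloop
endfacet
facet normal 0.693 0.701 0.168
outer loop
vertex 3.32 2.495 -1.605
vertex 4.001 1.965 -2.203
vertex 3.021 2.973 -2.369
endloop
endfacet
facet normal -0.928 0.112 0.355
outer loop
vertex 0.389 -2.226 0.922
vertex 0.165 -2.953 0.565
vertex 0.466 -2.946 1.35
endloop
endfacet
facet normal -0.451 0.420 0.788
outer loop
vertex 0.389 -2.226 0.922
vertex 0.466 -2.946 1.35
vertex 1.075 -2.367 1.39
endloop
endfacet
facet normal -0.093 0.908 0.410
outer loop
vertex 0.389 -2.226 0.922
vertex 1.075 -2.367 1.39
vertex 1.149 -2.016 0.629
endloop
endfacet
facet normal -0.348 0.902 -0.257
outer loop
vertex 0.389 -2.226 0.922
vertex 1.149 -2.016 0.629
vertex 0.587 -2.378 0.119
endloop
endfacet
facet normal -0.865 0.409 -0.291
outer loop
vertex 0.389 -2.226 0.922
vertex 0.587 -2.378 0.119
vertex 0.165 -2.953 0.565
endloop
endfacet
facet normal 0.012 -0.081 0.997
outer loop
vertex 1.075 -2.367 1.39
vertex 0.466 -2.946 1.35
vertex 1.273 -3.182 1.321
endloop
endfacet
facet normal -0.760 -0.579 0.297
outer loop
vertex 0.466 -2.946 1.35
vertex 0.165 -2.953 0.565
vertex 0.711 -3.544 0.811
endloop
endfacet
facet normal -0.658 -0.097 -0.747
outer loop
vertex 0.165 -2.953 0.565
vertex 0.587 -2.378 0.119
vertex 0.785 -3.193 0.05
endloop
endfacet
facet normal 0.179 0.698 -0.693
outer loop
vertex 0.587 -2.378 0.119
vertex 1.149 -2.016 0.629
vertex 1.394 -2.614 0.09
endloop
endfacet
facet normal 0.593 0.708 0.384
outer loop
vertex 1.149 -2.016 0.629
vertex 1.075 -2.367 1.39
vertex 1.695 -2.607 0.875
endloop
endfacet
facet normal 0.348 -0.902 0.257
outer loop
vertex 1.471 -3.334 0.518
vertex 1.273 -3.182 1.321
vertex 0.711 -3.544 0.811
endloop
endfacet
facet normal 0.093 -0.908 -0.410
outer loop
vertex 1.471 -3.334 0.518
vertex 0.711 -3.544 0.811
vertex 0.785 -3.193 0.05
endloop
endfacet
facet normal 0.451 -0.420 -0.788
outer loop
vertex 1.471 -3.334 0.518
vertex 0.785 -3.193 0.05
vertex 1.394 -2.614 0.09
endloop
endfacet
facet normal 0.928 -0.112 -0.355
outer loop
vertex 1.471 -3.334 0.518
vertex 1.394 -2.614 0.09
vertex 1.695 -2.607 0.875
endloop
endfacet
facet normal 0.865 -0.409 0.291
outer loop
vertex 1.471 -3.334 0.518
vertex 1.695 -2.607 0.875
vertex 1.273 -3.182 1.321
endloop
endfacet
facet normal -0.179 -0.698 0.693
outer loop
vertex 0.711 -3.544 0.811
vertex 1.273 -3.182 1.321
vertex 0.466 -2.946 1.35
endloop
endfacet
facet normal -0.593 -0.708 -0.384
outer loop
vertex 0.785 -3.193 0.05
vertex 0.711 -3.544 0.811
vertex 0.165 -2.953 0.565
endloop
endfacet
facet normal -0.012 0.081 -0.997
outer loop
vertex 1.394 -2.614 0.09
vertex 0.785 -3.193 0.05
vertex 0.587 -2.378 0.119
endloop
endfacet
facet normal 0.760 0.579 -0.297
outer loop
vertex 1.695 -2.607 0.875
vertex 1.394 -2.614 0.09
vertex 1.149 -2.016 0.629
endloop
endfacet
facet normal 0.658 0.097 0.747
outer loop
vertex 1.273 -3.182 1.321
vertex 1.695 -2.607 0.875
vertex 1.075 -2.367 1.39
endloop
endfacet

endsolid
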